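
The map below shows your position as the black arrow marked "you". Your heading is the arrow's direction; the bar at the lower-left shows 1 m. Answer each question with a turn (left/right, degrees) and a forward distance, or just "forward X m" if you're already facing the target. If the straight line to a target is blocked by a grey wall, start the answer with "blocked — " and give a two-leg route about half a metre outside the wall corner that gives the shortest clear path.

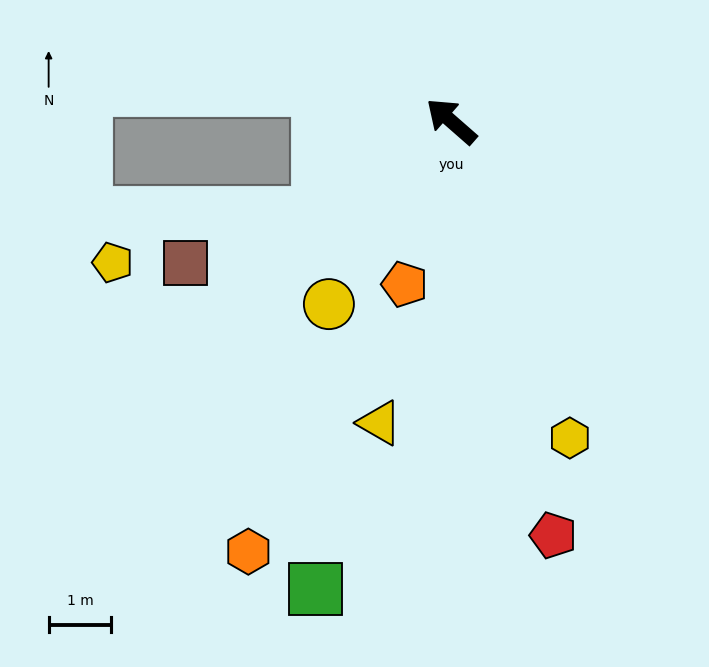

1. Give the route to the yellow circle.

turn left 97°, forward 3.5 m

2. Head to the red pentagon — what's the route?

turn left 145°, forward 6.8 m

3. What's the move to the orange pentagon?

turn left 115°, forward 2.7 m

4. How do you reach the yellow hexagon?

turn left 152°, forward 5.4 m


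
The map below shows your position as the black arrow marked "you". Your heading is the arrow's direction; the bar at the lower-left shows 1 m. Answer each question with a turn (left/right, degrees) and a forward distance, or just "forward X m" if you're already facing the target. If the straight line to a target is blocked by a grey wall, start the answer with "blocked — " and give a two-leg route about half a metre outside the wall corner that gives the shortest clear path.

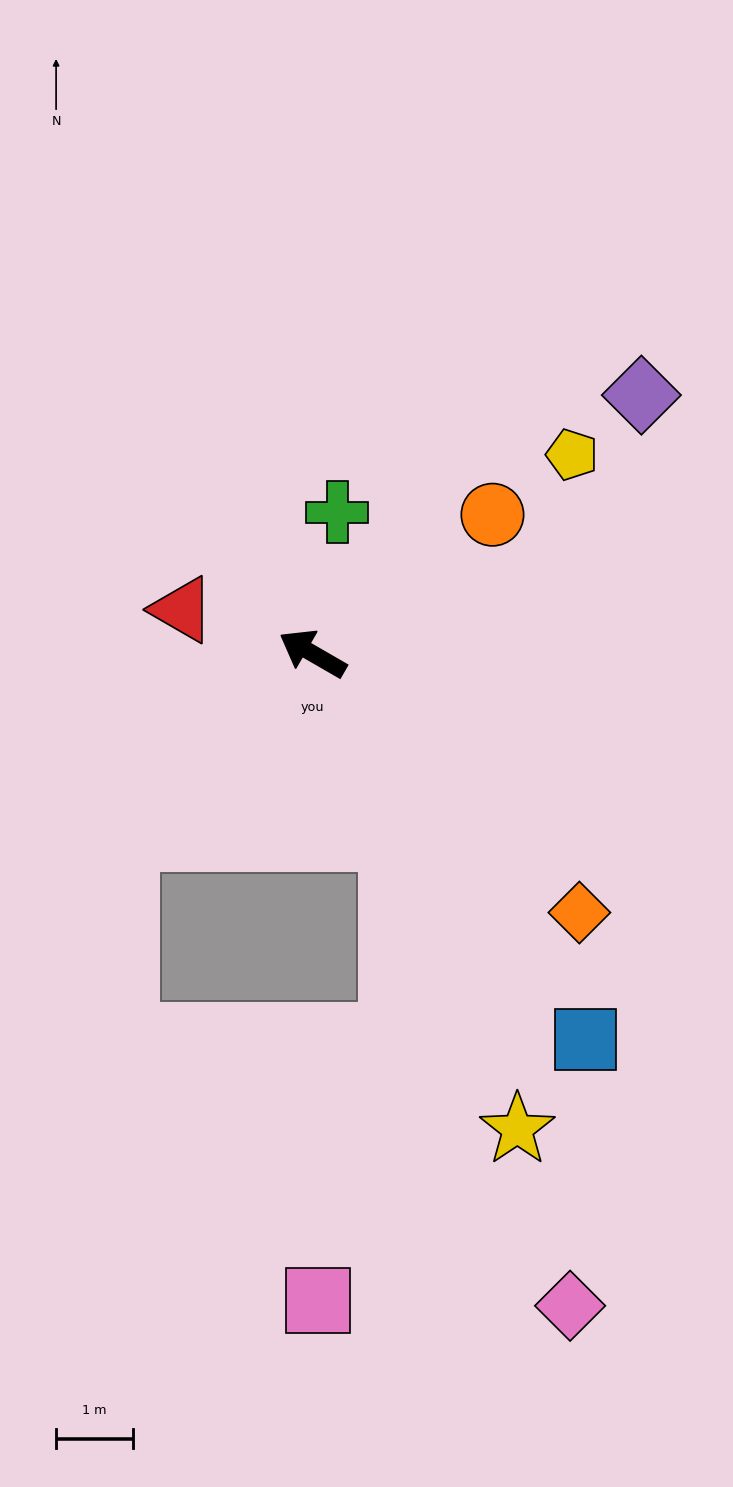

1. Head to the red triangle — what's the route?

turn left 11°, forward 1.8 m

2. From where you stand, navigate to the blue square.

turn left 155°, forward 6.2 m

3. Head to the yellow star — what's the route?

turn left 143°, forward 6.8 m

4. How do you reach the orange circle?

turn right 112°, forward 3.0 m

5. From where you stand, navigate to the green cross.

turn right 70°, forward 1.9 m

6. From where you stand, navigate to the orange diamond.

turn left 166°, forward 4.9 m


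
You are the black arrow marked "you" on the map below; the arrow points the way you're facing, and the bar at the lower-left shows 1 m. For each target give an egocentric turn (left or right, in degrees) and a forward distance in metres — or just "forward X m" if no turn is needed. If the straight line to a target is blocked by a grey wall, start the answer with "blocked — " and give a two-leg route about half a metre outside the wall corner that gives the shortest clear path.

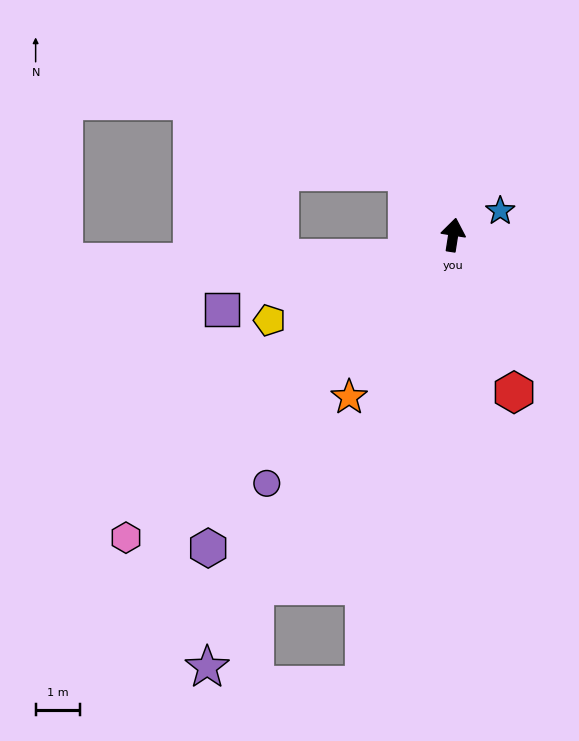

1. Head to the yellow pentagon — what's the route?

turn left 124°, forward 4.6 m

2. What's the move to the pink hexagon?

turn left 142°, forward 10.0 m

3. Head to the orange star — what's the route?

turn left 156°, forward 4.3 m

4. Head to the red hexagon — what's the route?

turn right 150°, forward 3.8 m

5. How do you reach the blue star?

turn right 54°, forward 1.2 m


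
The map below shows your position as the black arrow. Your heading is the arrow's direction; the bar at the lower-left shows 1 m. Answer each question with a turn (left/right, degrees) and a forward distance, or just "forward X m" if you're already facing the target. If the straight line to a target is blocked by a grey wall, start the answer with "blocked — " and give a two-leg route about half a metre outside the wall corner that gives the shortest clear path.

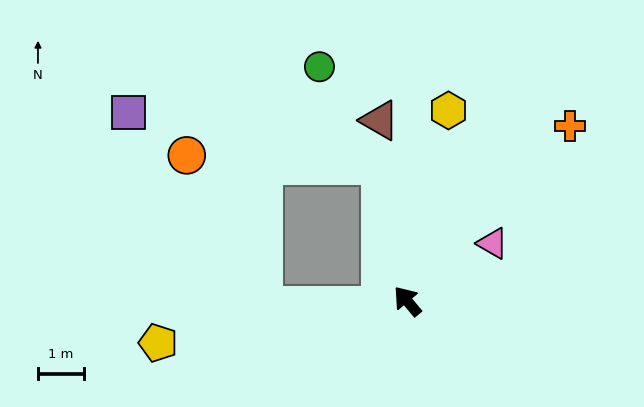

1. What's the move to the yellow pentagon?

turn left 60°, forward 5.5 m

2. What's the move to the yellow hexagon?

turn right 52°, forward 4.3 m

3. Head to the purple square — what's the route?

blocked — turn right 29°, forward 3.0 m, then turn left 67°, forward 5.6 m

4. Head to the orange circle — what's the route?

blocked — turn right 29°, forward 3.0 m, then turn left 76°, forward 4.3 m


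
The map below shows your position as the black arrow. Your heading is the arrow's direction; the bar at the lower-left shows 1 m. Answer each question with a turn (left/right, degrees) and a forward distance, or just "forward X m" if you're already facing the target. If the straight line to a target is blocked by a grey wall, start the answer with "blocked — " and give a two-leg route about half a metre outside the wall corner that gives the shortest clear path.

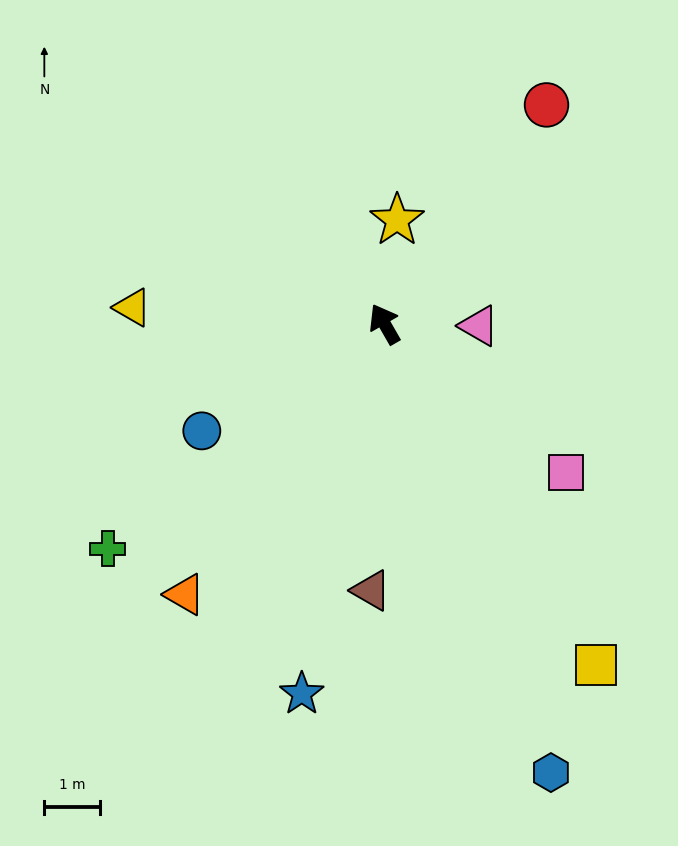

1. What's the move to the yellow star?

turn right 37°, forward 1.9 m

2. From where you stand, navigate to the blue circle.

turn left 90°, forward 3.8 m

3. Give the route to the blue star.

turn left 137°, forward 6.8 m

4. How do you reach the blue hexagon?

turn left 170°, forward 8.6 m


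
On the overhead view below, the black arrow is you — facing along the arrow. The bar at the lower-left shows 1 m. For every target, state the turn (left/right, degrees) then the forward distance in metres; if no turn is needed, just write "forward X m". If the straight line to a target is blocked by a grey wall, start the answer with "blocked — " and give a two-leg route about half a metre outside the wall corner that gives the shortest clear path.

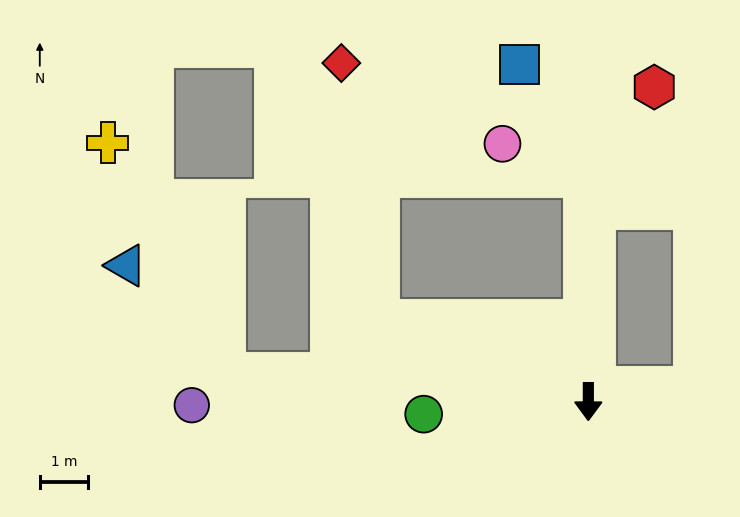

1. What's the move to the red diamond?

blocked — turn right 111°, forward 4.7 m, then turn right 61°, forward 5.4 m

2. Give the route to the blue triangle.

blocked — turn right 95°, forward 7.5 m, then turn right 42°, forward 3.0 m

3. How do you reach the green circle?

turn right 86°, forward 3.4 m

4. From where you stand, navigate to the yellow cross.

blocked — turn right 95°, forward 7.5 m, then turn right 58°, forward 5.4 m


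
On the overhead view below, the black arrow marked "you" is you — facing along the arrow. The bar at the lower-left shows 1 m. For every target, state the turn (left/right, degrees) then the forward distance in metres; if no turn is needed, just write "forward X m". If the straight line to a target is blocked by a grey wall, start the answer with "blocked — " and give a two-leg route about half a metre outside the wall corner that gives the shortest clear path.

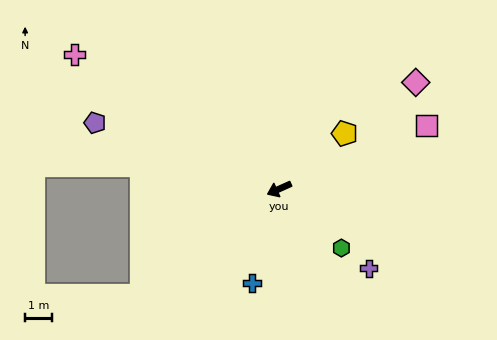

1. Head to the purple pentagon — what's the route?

turn right 44°, forward 7.3 m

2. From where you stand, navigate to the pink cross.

turn right 57°, forward 9.1 m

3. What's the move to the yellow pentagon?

turn right 164°, forward 3.2 m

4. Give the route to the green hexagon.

turn left 112°, forward 3.2 m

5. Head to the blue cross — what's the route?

turn left 50°, forward 3.6 m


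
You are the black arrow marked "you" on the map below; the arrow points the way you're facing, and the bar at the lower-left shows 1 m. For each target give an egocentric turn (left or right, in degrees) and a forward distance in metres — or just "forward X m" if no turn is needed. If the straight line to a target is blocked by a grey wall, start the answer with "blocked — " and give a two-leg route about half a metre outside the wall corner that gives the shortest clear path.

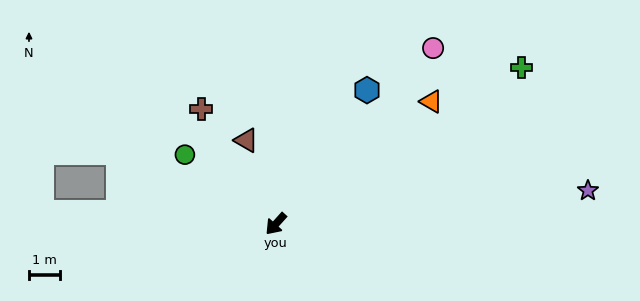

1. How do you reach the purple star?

turn left 138°, forward 10.1 m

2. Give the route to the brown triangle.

turn right 118°, forward 2.8 m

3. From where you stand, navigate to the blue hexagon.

turn right 172°, forward 5.2 m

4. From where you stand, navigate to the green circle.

turn right 85°, forward 3.7 m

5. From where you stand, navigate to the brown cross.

turn right 105°, forward 4.4 m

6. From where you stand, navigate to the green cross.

turn left 165°, forward 9.3 m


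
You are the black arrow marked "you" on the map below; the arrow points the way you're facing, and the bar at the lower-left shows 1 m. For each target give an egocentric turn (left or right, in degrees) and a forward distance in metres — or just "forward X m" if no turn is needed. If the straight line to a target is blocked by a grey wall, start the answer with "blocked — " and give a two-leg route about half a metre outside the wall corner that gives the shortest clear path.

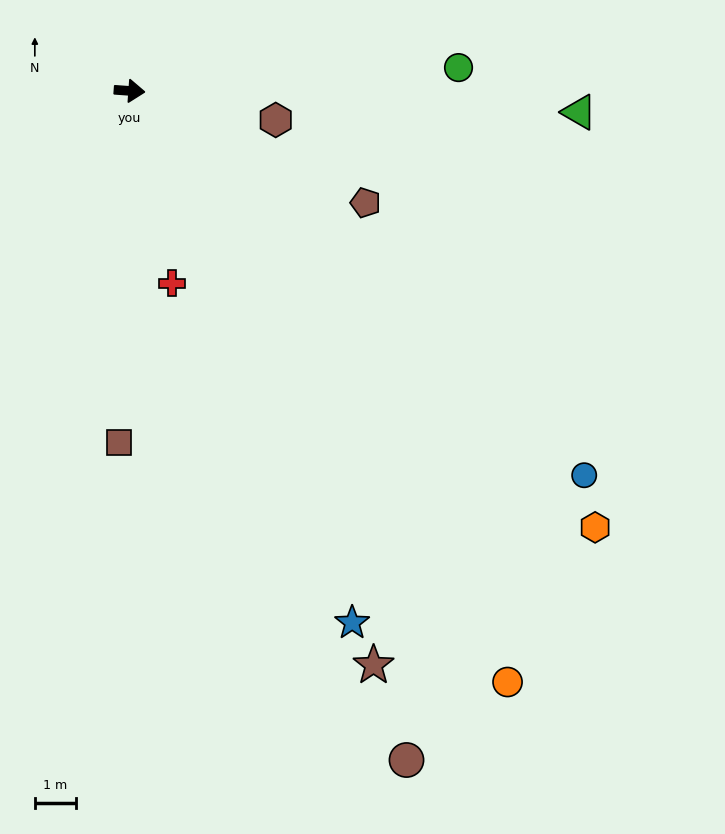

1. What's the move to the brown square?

turn right 88°, forward 8.5 m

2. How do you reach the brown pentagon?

turn right 21°, forward 6.3 m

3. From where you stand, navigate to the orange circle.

turn right 53°, forward 17.0 m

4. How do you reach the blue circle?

turn right 36°, forward 14.4 m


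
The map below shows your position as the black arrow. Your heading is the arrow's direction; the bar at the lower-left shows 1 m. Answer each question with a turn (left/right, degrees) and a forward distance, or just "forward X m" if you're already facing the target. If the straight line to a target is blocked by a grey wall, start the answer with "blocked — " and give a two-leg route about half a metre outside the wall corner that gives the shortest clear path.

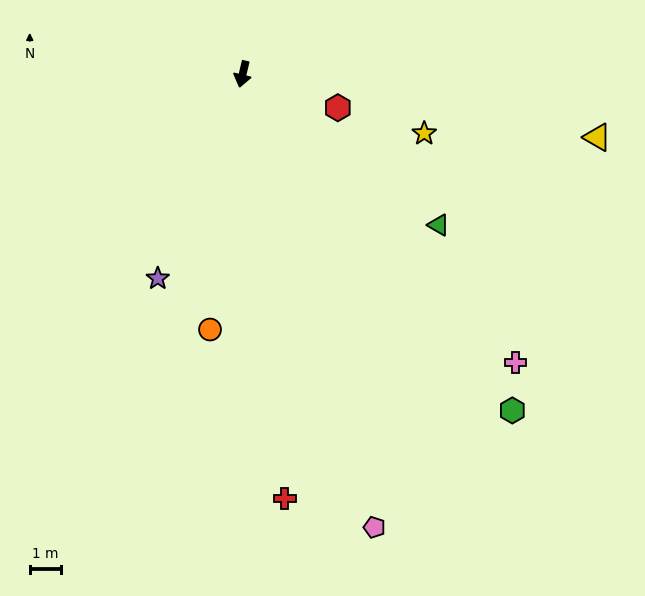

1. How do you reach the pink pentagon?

turn left 30°, forward 15.0 m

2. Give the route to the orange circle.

turn left 6°, forward 8.2 m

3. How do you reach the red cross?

turn left 19°, forward 13.6 m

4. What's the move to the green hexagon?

turn left 52°, forward 13.7 m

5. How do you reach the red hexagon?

turn left 84°, forward 3.2 m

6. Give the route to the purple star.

turn right 9°, forward 7.0 m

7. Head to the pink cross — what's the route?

turn left 57°, forward 12.7 m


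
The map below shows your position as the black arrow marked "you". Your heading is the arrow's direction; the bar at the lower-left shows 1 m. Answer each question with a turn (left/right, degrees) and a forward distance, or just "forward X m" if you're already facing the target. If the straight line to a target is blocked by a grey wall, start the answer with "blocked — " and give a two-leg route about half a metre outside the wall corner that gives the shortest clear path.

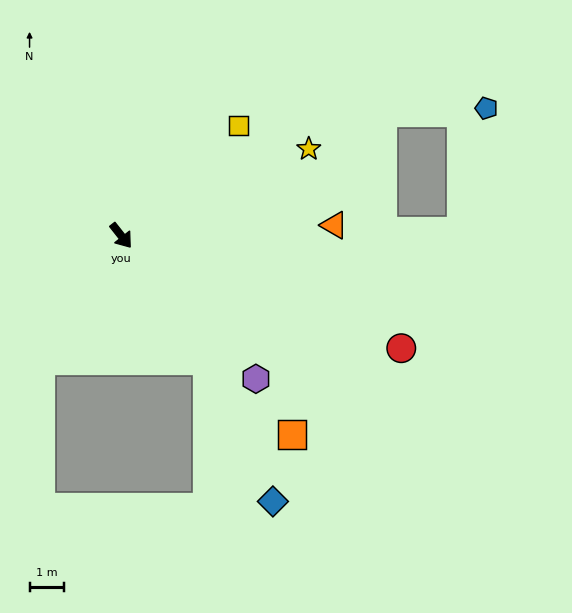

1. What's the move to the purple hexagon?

turn left 5°, forward 5.7 m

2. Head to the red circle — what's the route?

turn left 30°, forward 8.8 m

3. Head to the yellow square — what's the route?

turn left 95°, forward 4.7 m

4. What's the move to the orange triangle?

turn left 55°, forward 6.2 m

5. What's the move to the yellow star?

turn left 77°, forward 6.0 m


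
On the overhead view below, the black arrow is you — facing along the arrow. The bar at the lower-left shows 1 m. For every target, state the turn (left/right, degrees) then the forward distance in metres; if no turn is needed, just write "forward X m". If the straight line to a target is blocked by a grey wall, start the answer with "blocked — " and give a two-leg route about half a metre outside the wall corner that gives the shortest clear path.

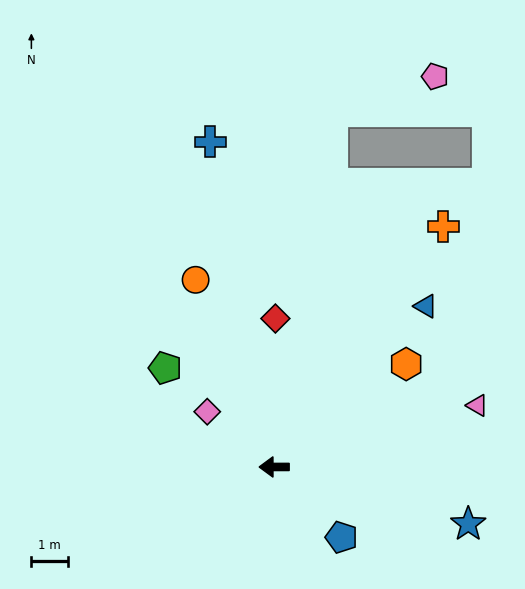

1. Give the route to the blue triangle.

turn right 133°, forward 6.0 m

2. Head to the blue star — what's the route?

turn left 164°, forward 5.5 m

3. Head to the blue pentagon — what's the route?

turn left 134°, forward 2.7 m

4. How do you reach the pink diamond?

turn right 40°, forward 2.4 m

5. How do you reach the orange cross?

turn right 125°, forward 8.0 m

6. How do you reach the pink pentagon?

blocked — turn right 99°, forward 9.8 m, then turn right 62°, forward 2.9 m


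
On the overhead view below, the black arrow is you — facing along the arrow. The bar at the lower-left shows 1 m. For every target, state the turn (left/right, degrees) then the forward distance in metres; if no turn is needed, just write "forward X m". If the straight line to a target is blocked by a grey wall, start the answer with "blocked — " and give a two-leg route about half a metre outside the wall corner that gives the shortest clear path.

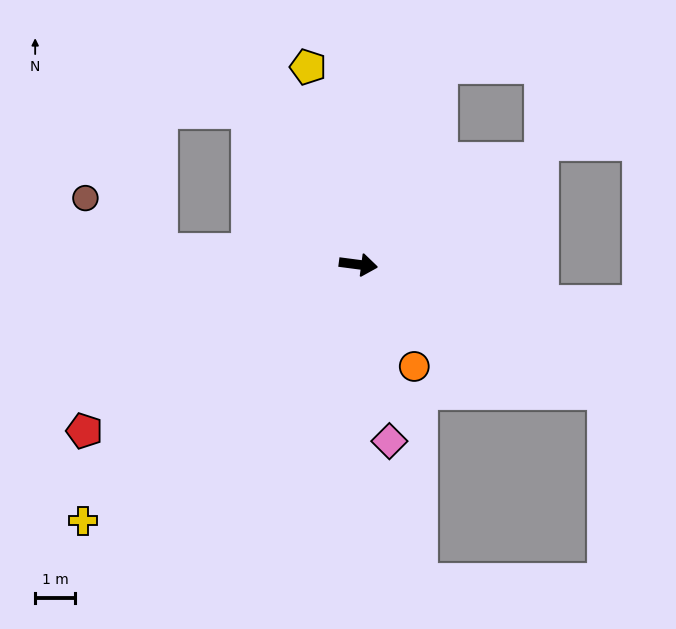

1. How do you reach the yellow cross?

turn right 130°, forward 9.4 m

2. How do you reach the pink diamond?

turn right 73°, forward 4.5 m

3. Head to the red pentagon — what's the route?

turn right 141°, forward 8.0 m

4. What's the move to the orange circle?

turn right 54°, forward 2.9 m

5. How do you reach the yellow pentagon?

turn left 112°, forward 5.1 m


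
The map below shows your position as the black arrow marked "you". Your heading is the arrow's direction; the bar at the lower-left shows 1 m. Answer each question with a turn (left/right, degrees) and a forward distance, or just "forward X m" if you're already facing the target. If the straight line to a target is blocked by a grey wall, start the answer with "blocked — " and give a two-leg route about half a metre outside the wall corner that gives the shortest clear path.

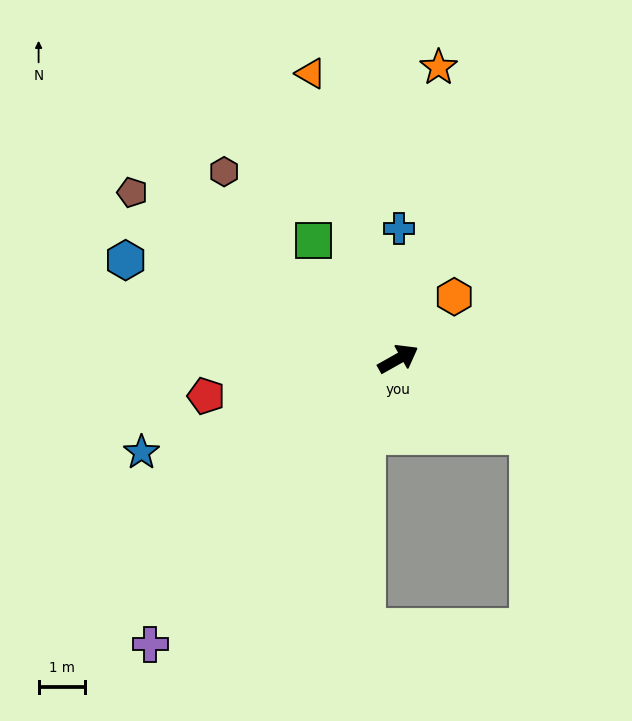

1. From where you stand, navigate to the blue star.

turn left 171°, forward 5.9 m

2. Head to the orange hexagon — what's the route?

turn left 19°, forward 1.8 m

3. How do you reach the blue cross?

turn left 60°, forward 2.8 m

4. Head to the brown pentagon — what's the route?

turn left 119°, forward 6.8 m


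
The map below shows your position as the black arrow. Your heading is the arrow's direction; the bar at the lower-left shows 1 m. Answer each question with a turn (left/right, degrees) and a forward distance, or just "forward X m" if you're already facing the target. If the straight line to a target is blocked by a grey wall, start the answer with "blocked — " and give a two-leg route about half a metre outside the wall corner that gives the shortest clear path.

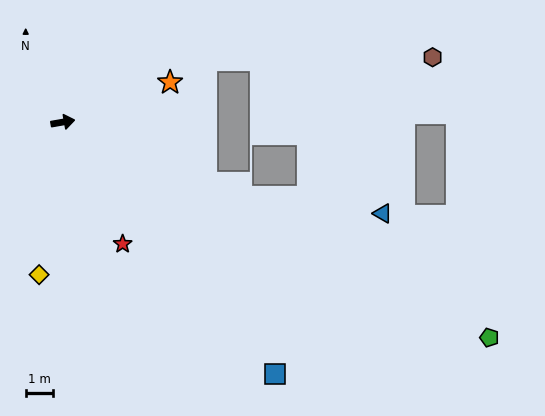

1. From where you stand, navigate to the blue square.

turn right 60°, forward 12.2 m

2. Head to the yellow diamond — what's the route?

turn right 109°, forward 5.7 m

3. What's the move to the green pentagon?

turn right 37°, forward 17.7 m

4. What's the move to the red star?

turn right 74°, forward 5.0 m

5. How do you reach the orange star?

turn left 10°, forward 4.2 m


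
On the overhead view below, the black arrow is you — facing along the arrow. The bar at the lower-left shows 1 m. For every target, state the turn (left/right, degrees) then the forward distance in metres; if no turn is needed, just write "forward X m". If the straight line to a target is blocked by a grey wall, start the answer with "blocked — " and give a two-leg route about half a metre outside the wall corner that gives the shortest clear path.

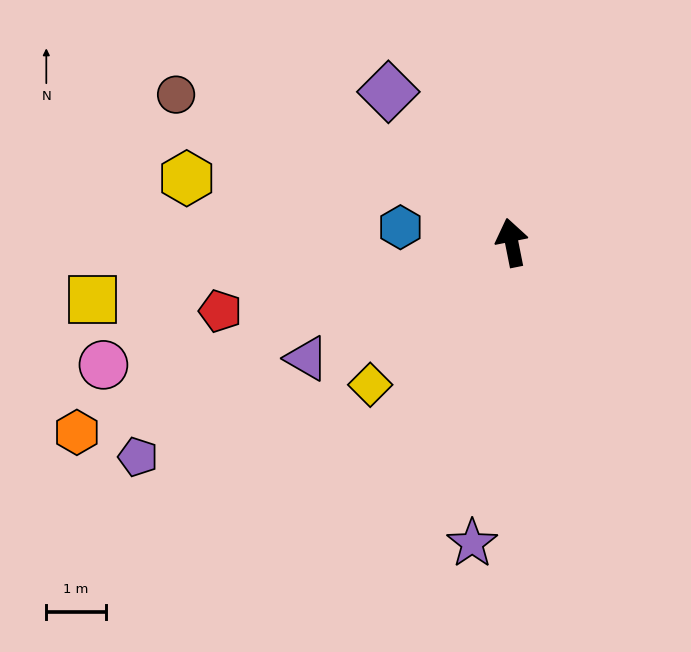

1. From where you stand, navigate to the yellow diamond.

turn left 124°, forward 3.4 m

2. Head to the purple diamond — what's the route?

turn left 28°, forward 3.3 m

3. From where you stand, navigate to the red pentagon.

turn left 92°, forward 5.0 m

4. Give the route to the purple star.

turn left 161°, forward 5.1 m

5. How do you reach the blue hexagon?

turn left 71°, forward 1.9 m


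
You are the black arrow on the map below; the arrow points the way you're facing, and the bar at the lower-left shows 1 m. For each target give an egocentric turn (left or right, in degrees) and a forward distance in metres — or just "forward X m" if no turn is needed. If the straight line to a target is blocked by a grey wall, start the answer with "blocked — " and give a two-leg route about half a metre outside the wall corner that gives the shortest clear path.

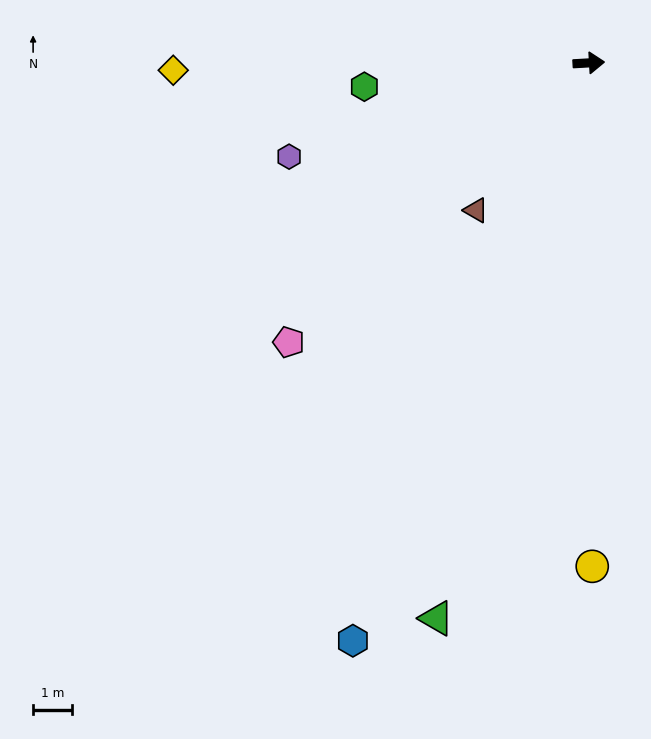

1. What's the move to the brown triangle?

turn right 131°, forward 4.8 m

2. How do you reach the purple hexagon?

turn right 166°, forward 8.1 m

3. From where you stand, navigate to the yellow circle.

turn right 93°, forward 12.9 m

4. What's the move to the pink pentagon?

turn right 140°, forward 10.5 m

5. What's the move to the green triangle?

turn right 109°, forward 14.8 m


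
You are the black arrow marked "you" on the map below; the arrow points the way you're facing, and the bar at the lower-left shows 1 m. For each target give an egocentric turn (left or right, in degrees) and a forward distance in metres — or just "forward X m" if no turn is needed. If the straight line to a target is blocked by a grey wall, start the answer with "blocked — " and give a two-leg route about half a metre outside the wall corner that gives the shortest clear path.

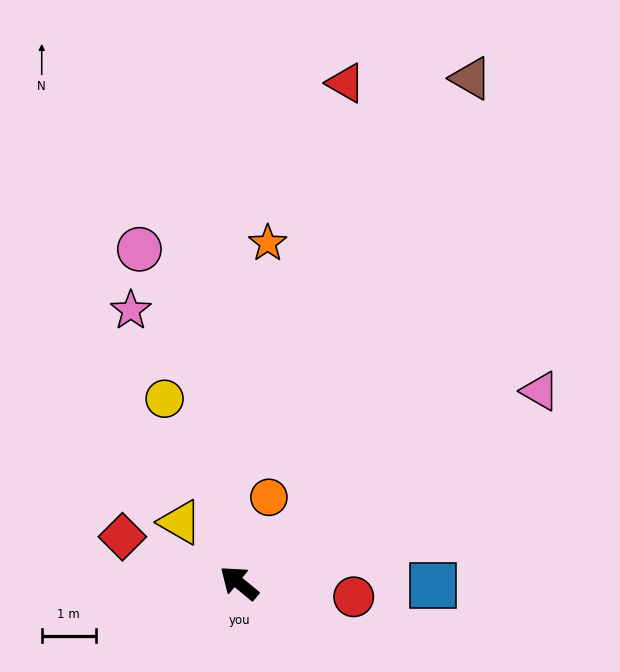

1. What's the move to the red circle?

turn right 147°, forward 2.1 m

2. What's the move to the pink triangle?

turn right 108°, forward 6.6 m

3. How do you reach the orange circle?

turn right 70°, forward 1.7 m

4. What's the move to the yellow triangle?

turn right 6°, forward 1.6 m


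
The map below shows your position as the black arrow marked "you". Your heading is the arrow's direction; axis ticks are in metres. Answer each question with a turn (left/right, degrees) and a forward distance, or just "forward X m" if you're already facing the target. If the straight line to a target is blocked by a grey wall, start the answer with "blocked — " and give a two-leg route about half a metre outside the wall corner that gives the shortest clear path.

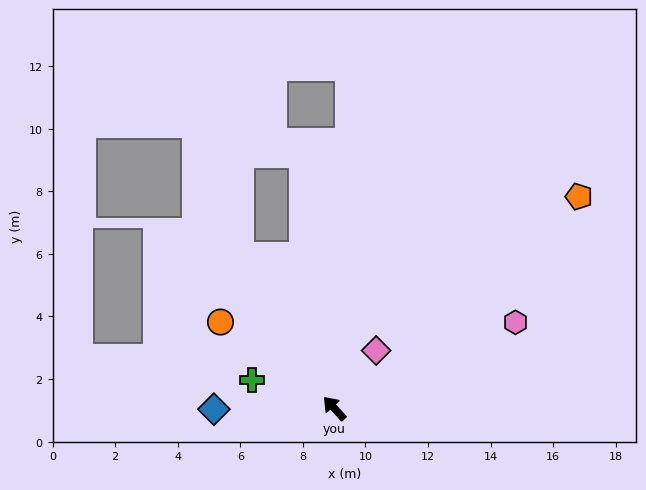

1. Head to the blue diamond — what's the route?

turn left 48°, forward 3.8 m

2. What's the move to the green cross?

turn left 29°, forward 2.8 m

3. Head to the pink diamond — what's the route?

turn right 78°, forward 2.3 m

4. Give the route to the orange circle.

turn left 10°, forward 4.6 m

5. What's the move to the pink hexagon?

turn right 107°, forward 6.4 m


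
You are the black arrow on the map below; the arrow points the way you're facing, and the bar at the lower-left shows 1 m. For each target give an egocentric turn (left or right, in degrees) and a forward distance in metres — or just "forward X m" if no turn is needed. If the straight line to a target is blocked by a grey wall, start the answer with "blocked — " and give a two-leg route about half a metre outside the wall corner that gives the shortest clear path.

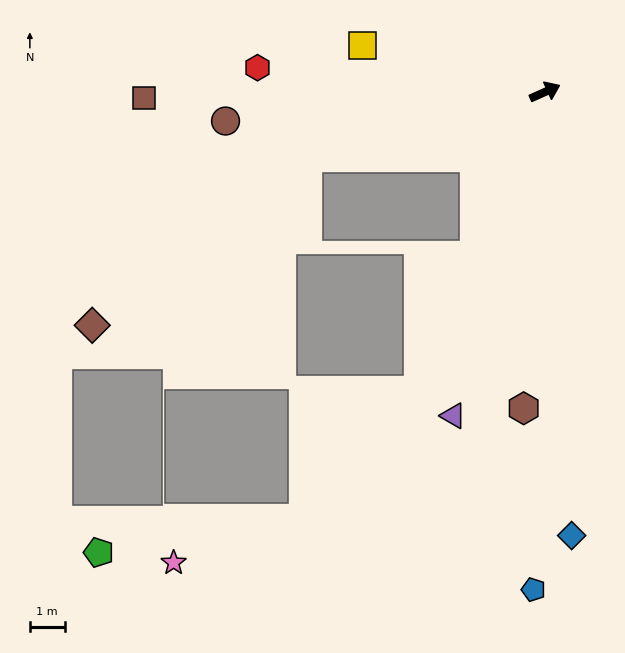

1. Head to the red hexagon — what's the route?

turn left 151°, forward 8.3 m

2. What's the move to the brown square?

turn left 157°, forward 11.6 m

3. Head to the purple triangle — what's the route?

turn right 130°, forward 9.7 m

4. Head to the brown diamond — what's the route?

blocked — turn left 171°, forward 7.1 m, then turn left 23°, forward 7.9 m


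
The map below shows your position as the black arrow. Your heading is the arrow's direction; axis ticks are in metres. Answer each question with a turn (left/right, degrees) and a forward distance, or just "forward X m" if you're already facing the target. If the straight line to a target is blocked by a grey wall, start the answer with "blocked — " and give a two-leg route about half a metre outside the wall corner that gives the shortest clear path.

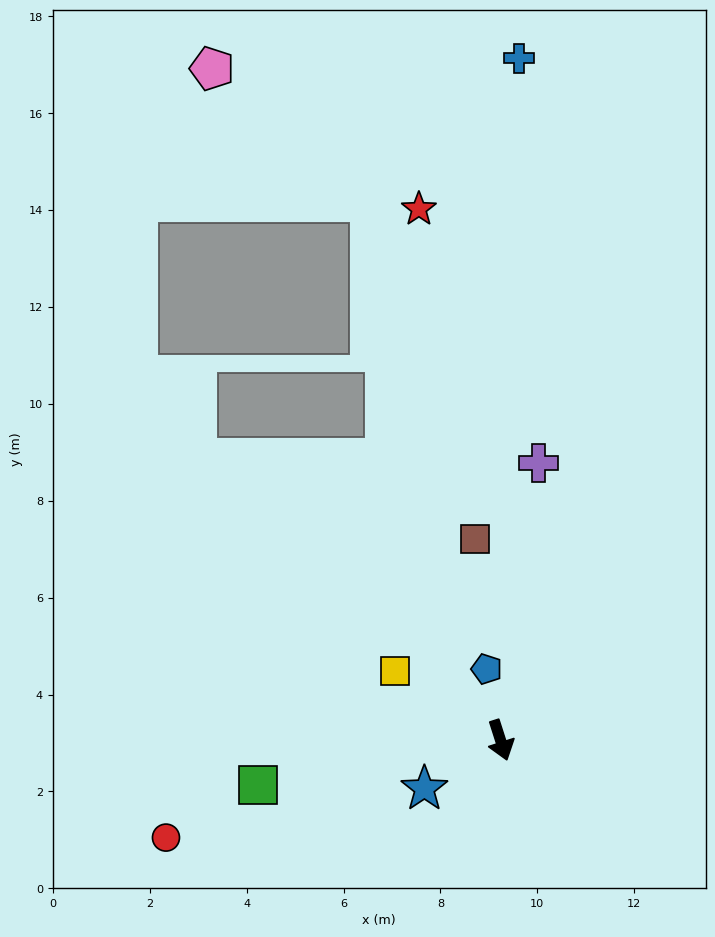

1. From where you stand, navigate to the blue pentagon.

turn left 173°, forward 1.5 m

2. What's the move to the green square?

turn right 97°, forward 5.1 m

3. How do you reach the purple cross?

turn left 154°, forward 5.8 m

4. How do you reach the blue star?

turn right 75°, forward 1.9 m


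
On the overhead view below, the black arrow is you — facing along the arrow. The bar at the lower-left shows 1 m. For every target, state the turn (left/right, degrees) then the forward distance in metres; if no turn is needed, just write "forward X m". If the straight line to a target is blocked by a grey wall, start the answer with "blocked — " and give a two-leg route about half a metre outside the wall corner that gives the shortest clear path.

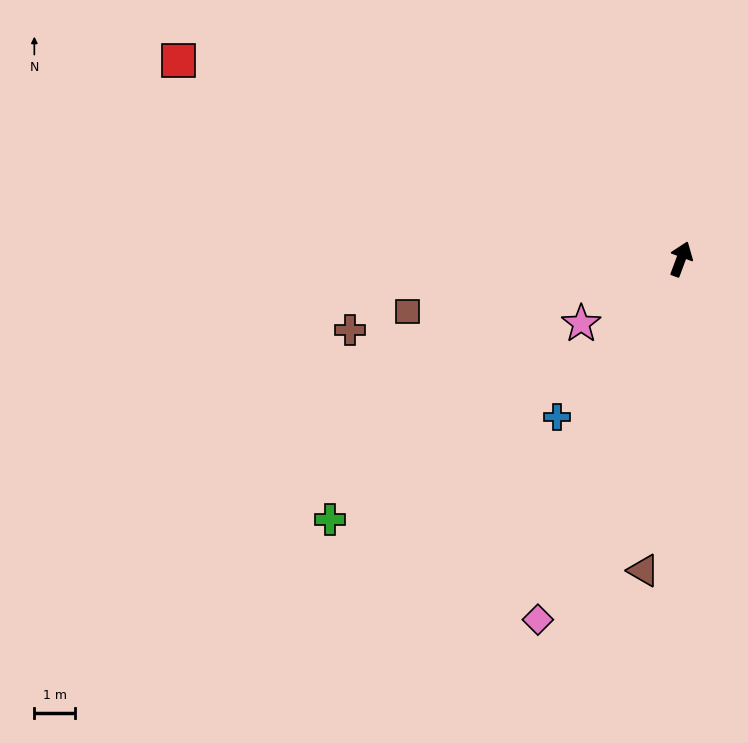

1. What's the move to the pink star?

turn left 143°, forward 2.9 m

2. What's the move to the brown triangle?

turn right 166°, forward 7.8 m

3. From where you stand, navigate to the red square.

turn left 89°, forward 13.3 m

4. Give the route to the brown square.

turn left 121°, forward 6.9 m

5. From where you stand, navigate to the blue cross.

turn left 162°, forward 5.0 m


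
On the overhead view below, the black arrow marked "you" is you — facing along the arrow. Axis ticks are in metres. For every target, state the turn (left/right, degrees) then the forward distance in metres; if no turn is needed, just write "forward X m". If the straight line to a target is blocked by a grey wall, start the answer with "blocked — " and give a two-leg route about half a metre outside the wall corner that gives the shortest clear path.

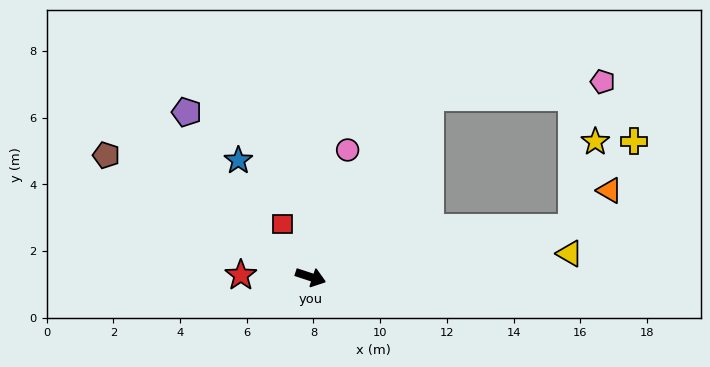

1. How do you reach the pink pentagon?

blocked — turn left 75°, forward 6.5 m, then turn right 52°, forward 5.2 m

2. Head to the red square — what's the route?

turn left 136°, forward 1.8 m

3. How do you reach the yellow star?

blocked — turn left 29°, forward 8.0 m, then turn left 64°, forward 2.7 m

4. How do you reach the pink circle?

turn left 92°, forward 4.0 m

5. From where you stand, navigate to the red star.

turn right 163°, forward 2.1 m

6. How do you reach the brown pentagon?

turn left 167°, forward 7.1 m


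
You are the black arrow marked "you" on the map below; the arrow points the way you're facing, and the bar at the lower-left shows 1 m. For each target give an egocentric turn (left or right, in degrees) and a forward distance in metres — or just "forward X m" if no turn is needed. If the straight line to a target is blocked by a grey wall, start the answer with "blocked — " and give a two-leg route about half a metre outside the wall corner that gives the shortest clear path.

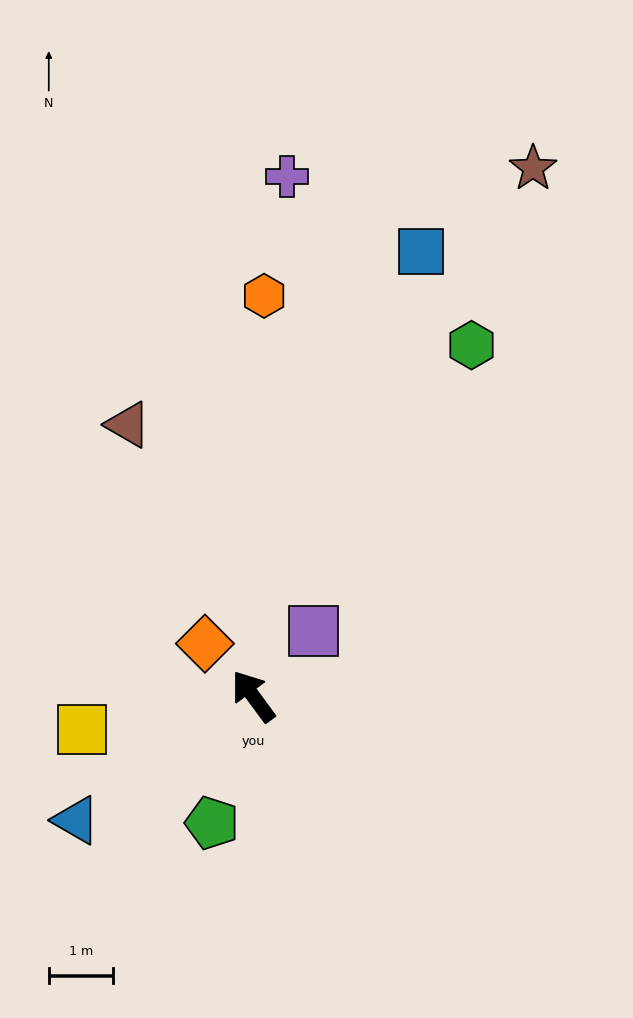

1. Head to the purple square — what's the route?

turn right 79°, forward 1.4 m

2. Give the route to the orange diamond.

turn left 6°, forward 1.1 m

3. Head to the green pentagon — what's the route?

turn left 126°, forward 2.1 m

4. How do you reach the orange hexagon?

turn right 38°, forward 6.2 m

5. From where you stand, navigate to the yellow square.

turn left 65°, forward 2.7 m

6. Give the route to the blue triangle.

turn left 89°, forward 3.4 m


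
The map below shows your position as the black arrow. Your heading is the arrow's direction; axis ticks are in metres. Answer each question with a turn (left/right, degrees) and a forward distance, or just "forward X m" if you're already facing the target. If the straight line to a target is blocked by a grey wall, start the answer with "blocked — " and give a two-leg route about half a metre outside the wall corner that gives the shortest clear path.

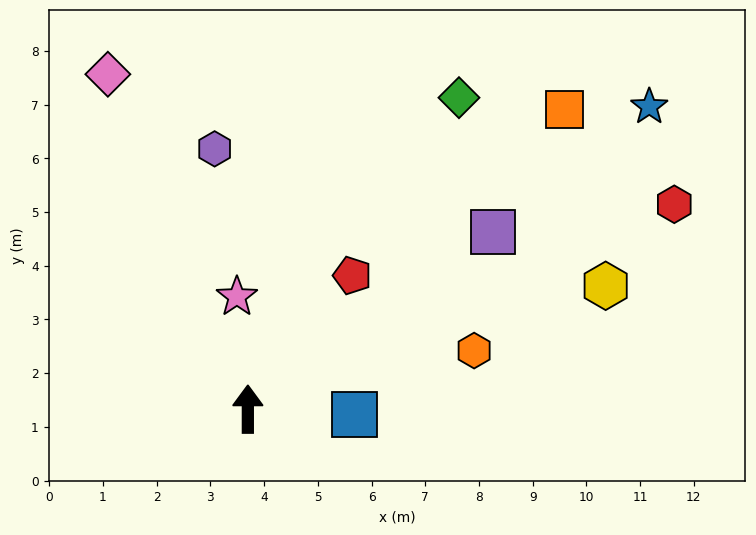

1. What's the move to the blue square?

turn right 93°, forward 2.0 m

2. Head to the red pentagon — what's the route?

turn right 38°, forward 3.2 m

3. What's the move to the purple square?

turn right 54°, forward 5.6 m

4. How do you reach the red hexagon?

turn right 64°, forward 8.8 m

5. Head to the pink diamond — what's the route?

turn left 23°, forward 6.8 m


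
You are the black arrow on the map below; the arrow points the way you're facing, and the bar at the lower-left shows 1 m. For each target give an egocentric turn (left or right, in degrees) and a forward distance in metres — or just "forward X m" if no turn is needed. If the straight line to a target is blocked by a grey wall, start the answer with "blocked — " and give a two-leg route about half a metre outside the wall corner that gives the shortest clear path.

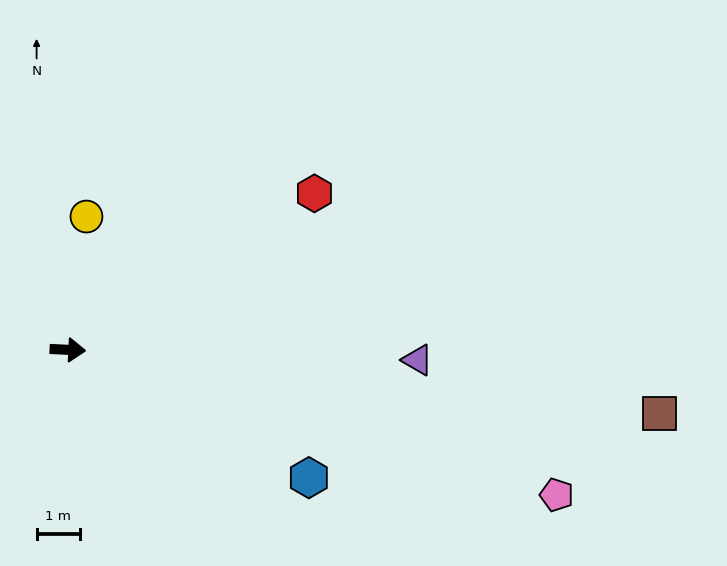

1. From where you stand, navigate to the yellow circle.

turn left 85°, forward 3.1 m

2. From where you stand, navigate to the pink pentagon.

turn right 14°, forward 11.8 m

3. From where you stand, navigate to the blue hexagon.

turn right 25°, forward 6.3 m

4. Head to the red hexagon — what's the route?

turn left 35°, forward 6.8 m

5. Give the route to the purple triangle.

forward 8.1 m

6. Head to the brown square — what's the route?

turn right 3°, forward 13.8 m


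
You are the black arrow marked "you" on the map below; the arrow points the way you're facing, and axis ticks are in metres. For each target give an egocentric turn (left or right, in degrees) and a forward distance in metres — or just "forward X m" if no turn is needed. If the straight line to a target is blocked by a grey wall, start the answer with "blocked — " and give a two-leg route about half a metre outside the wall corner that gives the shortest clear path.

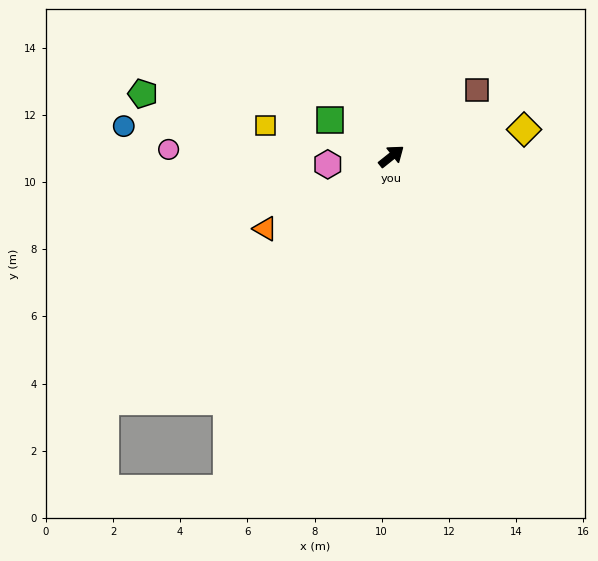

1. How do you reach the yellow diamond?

turn right 27°, forward 4.0 m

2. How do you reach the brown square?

forward 3.2 m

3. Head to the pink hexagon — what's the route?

turn left 149°, forward 1.9 m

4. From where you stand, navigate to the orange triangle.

turn left 171°, forward 4.3 m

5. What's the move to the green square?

turn left 111°, forward 2.1 m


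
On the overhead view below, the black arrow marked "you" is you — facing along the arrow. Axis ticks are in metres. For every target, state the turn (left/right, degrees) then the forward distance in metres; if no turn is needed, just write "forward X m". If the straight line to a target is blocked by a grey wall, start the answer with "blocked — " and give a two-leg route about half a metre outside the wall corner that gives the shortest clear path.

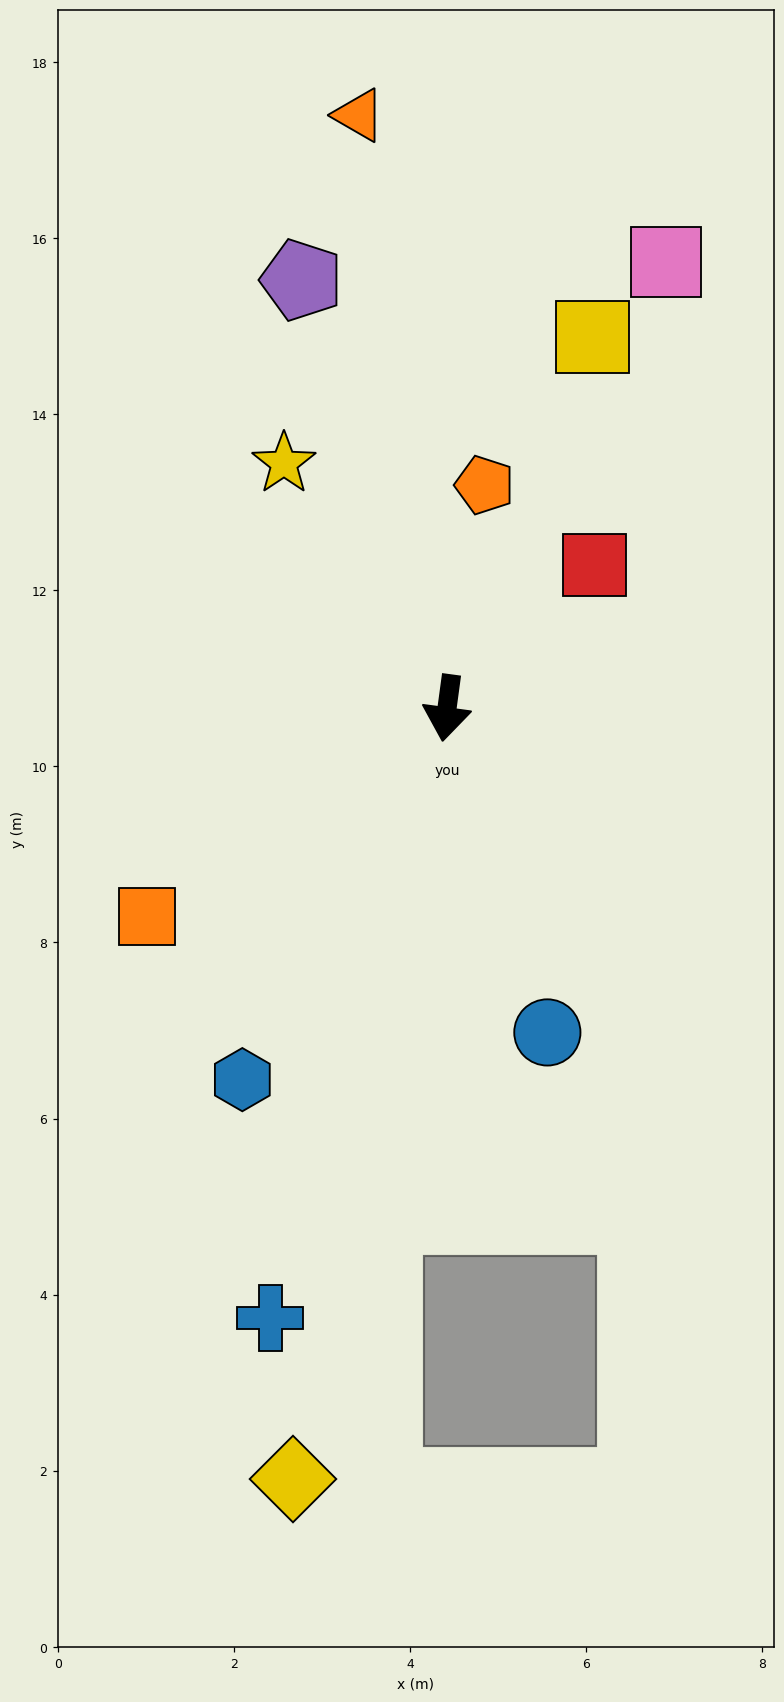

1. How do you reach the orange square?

turn right 47°, forward 4.1 m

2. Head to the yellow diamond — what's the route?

turn right 4°, forward 8.9 m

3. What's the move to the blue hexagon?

turn right 21°, forward 4.8 m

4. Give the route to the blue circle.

turn left 25°, forward 3.9 m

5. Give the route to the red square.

turn left 142°, forward 2.3 m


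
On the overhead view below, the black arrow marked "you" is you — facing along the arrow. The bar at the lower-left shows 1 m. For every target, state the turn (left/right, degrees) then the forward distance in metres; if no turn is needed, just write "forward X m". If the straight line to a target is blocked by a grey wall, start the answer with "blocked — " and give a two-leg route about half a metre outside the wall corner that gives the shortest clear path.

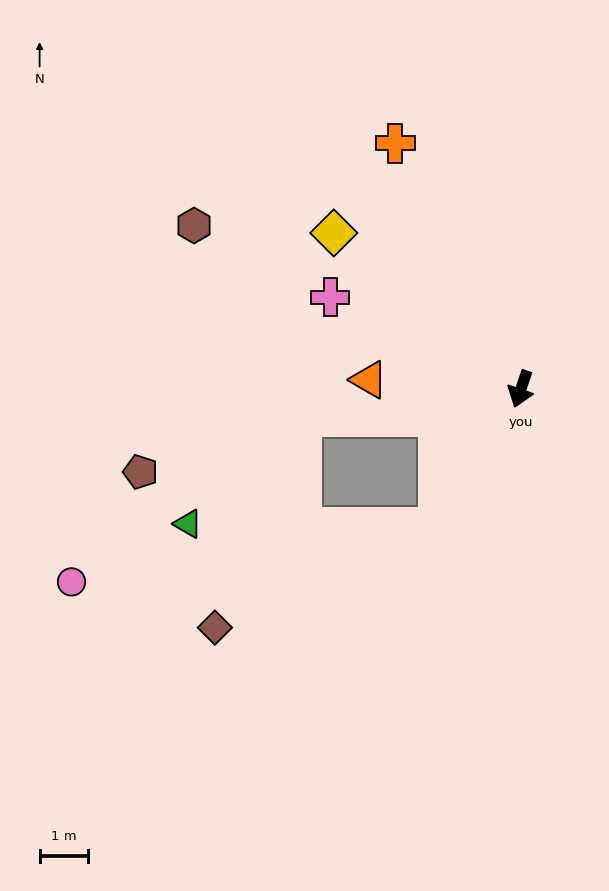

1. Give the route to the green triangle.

blocked — turn right 12°, forward 3.3 m, then turn right 60°, forward 5.2 m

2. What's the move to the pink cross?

turn right 97°, forward 4.4 m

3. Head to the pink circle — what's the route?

blocked — turn right 12°, forward 3.3 m, then turn right 51°, forward 7.7 m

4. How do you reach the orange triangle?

turn right 75°, forward 3.1 m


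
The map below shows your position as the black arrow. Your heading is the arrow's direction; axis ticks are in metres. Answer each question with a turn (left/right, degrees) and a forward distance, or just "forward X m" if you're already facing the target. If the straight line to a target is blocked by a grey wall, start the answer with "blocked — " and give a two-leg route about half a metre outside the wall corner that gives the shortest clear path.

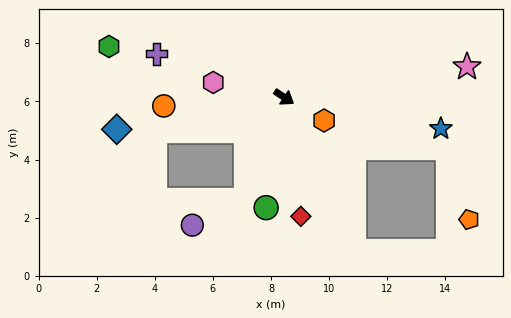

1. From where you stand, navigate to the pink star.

turn left 43°, forward 6.4 m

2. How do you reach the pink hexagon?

turn right 158°, forward 2.5 m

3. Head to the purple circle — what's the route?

blocked — turn right 77°, forward 3.8 m, then turn right 44°, forward 2.0 m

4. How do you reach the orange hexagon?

turn left 3°, forward 1.6 m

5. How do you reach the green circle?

turn right 66°, forward 3.8 m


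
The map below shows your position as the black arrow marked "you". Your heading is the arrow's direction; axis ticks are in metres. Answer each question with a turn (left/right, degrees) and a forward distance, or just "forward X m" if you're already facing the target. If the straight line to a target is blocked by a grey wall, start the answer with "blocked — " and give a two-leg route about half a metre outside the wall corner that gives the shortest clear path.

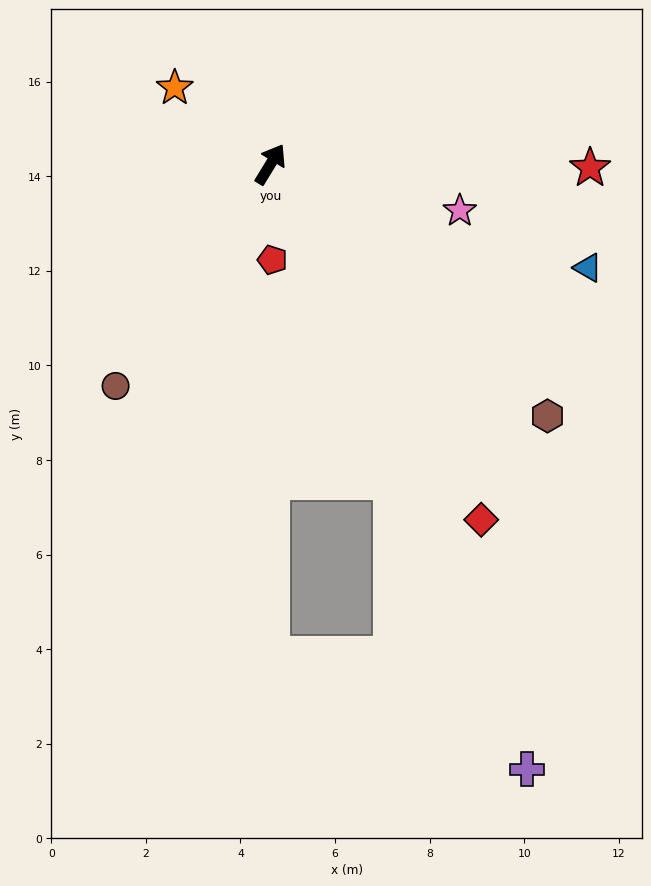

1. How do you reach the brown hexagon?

turn right 101°, forward 7.9 m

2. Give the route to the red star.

turn right 59°, forward 6.8 m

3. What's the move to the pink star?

turn right 72°, forward 4.1 m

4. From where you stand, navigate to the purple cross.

turn right 126°, forward 13.9 m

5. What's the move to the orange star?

turn left 83°, forward 2.6 m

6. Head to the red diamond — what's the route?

turn right 118°, forward 8.7 m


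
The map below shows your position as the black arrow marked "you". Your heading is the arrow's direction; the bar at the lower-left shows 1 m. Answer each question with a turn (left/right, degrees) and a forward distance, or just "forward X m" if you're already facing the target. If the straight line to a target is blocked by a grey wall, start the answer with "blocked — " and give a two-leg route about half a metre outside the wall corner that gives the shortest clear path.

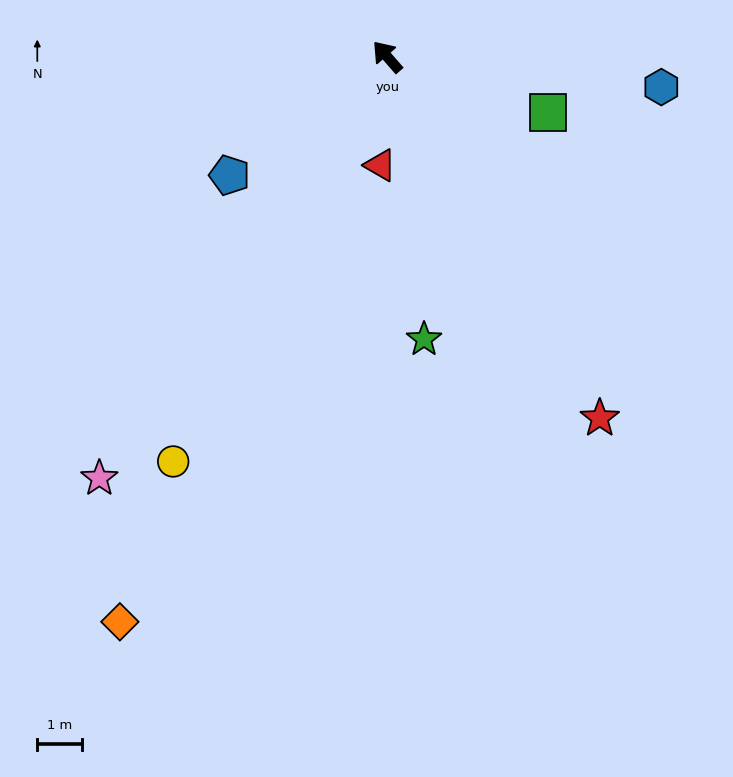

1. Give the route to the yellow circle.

turn left 111°, forward 10.2 m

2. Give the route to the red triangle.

turn left 135°, forward 2.4 m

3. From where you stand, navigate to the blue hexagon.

turn right 137°, forward 6.2 m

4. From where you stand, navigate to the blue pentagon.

turn left 86°, forward 4.4 m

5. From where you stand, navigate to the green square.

turn right 150°, forward 3.8 m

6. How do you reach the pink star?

turn left 105°, forward 11.4 m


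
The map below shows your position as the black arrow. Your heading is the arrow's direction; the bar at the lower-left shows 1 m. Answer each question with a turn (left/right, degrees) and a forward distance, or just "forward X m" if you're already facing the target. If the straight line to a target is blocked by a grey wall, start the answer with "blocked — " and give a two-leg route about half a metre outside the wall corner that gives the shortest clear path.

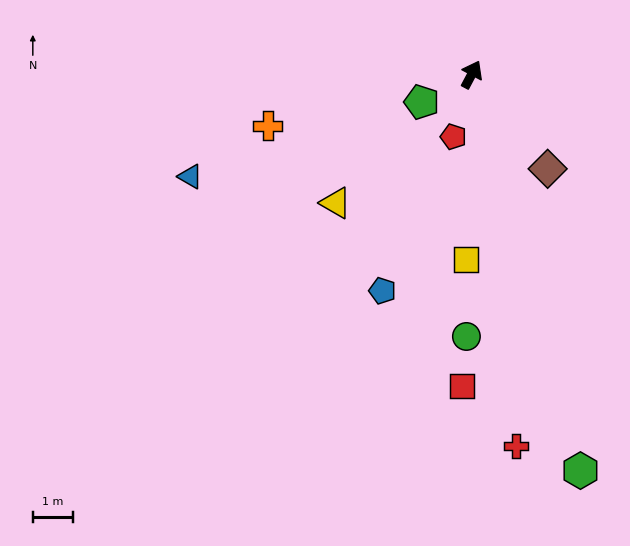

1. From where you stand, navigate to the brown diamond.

turn right 113°, forward 3.0 m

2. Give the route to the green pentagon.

turn left 147°, forward 1.4 m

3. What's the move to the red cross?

turn right 145°, forward 9.4 m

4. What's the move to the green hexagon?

turn right 137°, forward 10.3 m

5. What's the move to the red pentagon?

turn right 168°, forward 1.6 m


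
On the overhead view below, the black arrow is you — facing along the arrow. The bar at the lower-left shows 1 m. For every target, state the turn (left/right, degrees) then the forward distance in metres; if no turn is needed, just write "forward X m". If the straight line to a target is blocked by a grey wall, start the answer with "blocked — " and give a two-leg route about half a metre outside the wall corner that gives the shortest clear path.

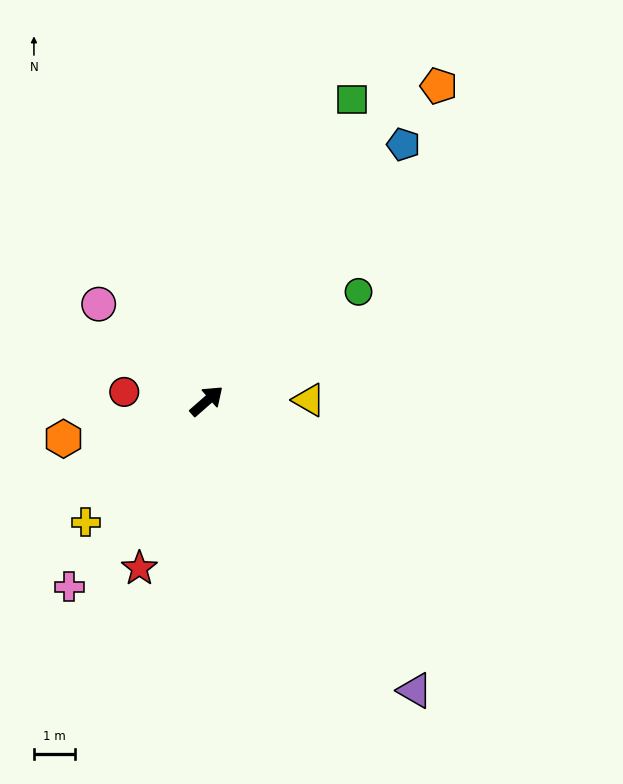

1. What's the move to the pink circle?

turn left 97°, forward 3.6 m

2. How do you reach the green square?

turn left 23°, forward 8.2 m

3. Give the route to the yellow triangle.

turn right 41°, forward 2.5 m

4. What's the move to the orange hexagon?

turn left 153°, forward 3.6 m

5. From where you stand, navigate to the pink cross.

turn right 168°, forward 5.7 m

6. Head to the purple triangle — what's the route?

turn right 96°, forward 8.7 m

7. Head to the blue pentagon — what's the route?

turn left 11°, forward 7.9 m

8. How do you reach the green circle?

turn right 6°, forward 4.6 m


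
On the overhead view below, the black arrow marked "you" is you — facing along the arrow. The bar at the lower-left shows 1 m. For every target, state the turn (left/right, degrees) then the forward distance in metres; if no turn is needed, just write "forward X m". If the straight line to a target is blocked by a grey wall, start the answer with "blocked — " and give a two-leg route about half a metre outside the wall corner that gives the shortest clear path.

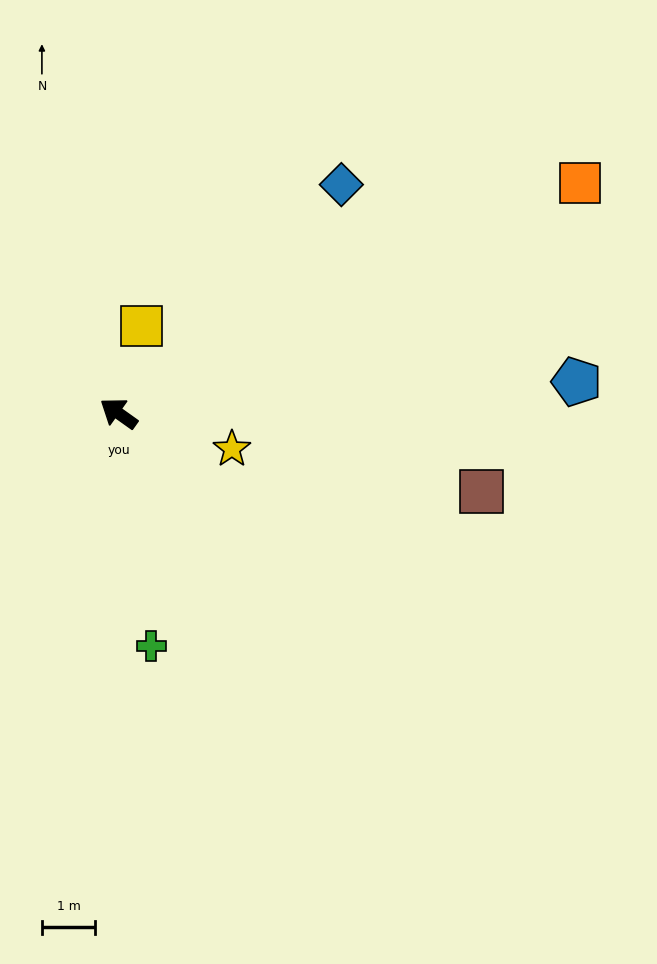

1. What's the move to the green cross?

turn left 133°, forward 4.4 m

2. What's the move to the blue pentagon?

turn right 141°, forward 8.6 m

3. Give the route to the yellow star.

turn right 162°, forward 2.2 m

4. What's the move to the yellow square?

turn right 69°, forward 1.7 m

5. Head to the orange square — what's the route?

turn right 118°, forward 9.7 m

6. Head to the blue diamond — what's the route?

turn right 99°, forward 6.0 m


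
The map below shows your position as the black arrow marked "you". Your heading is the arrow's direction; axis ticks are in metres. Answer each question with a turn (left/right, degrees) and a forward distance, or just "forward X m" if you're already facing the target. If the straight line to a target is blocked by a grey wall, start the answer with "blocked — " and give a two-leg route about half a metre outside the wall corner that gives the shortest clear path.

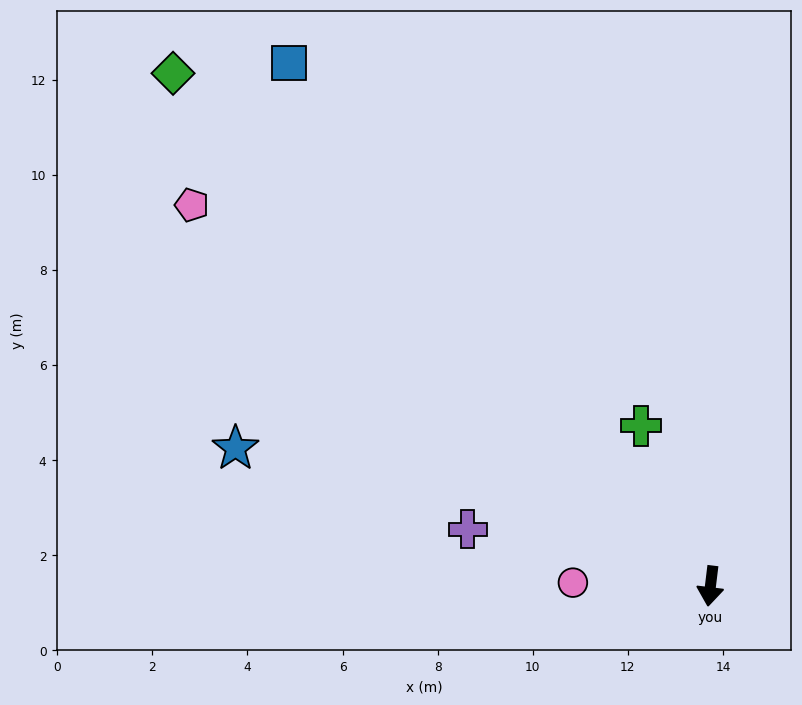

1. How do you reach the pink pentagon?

turn right 119°, forward 13.5 m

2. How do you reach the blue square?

turn right 134°, forward 14.1 m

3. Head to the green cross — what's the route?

turn right 150°, forward 3.7 m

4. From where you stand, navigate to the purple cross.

turn right 96°, forward 5.2 m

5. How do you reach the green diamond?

turn right 127°, forward 15.6 m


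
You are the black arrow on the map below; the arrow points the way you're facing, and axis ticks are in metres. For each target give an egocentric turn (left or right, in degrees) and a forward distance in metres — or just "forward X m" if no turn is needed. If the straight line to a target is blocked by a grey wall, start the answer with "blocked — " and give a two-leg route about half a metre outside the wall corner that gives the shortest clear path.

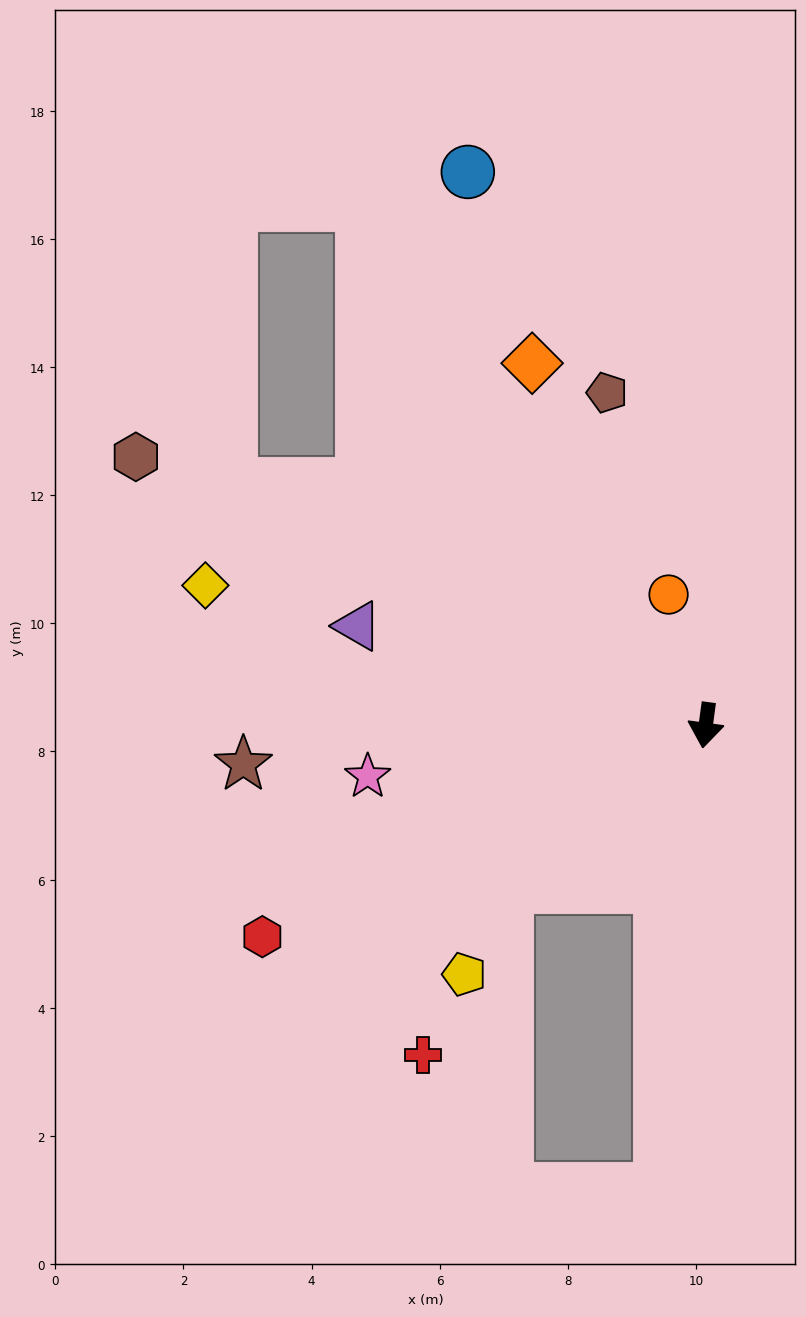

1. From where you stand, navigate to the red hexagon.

turn right 57°, forward 7.7 m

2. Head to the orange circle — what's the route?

turn right 156°, forward 2.1 m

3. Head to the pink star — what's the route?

turn right 74°, forward 5.3 m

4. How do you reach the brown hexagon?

turn right 108°, forward 9.8 m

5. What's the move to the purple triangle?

turn right 98°, forward 5.7 m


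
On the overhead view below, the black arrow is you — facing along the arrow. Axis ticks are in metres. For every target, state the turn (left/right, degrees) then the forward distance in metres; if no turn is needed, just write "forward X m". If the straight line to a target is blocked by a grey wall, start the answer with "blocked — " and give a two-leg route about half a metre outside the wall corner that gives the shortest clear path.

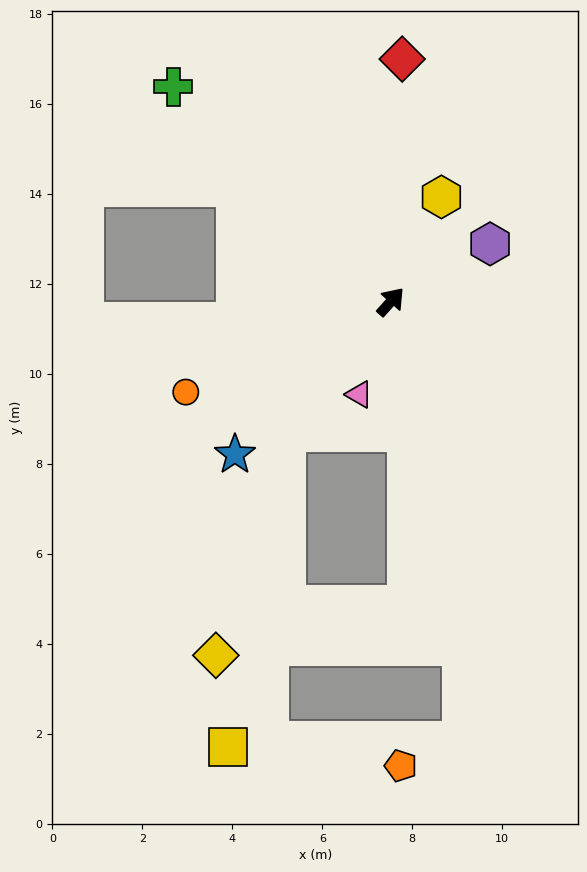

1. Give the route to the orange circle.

turn left 155°, forward 5.0 m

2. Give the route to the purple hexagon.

turn right 18°, forward 2.6 m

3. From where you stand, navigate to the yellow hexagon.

turn left 16°, forward 2.6 m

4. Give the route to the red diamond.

turn left 39°, forward 5.4 m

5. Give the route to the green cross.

turn left 87°, forward 6.8 m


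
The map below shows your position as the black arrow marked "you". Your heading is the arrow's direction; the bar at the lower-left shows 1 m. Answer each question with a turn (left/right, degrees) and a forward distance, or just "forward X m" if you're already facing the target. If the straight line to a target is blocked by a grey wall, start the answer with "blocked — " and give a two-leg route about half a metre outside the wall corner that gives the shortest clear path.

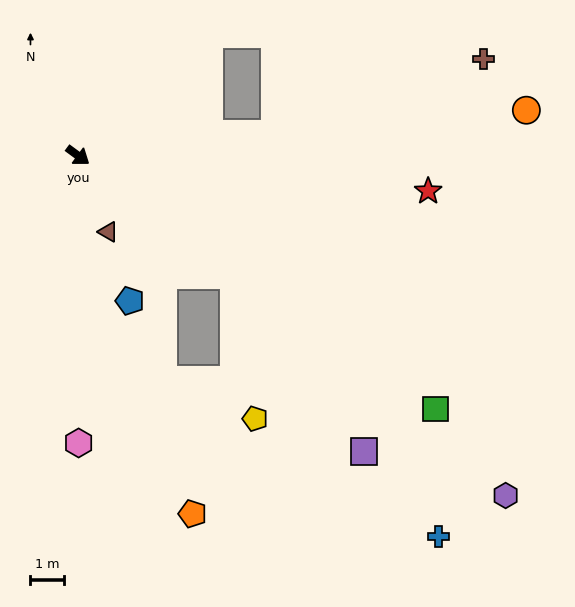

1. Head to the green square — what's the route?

forward 13.0 m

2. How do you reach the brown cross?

blocked — turn left 43°, forward 5.9 m, then turn left 13°, forward 6.5 m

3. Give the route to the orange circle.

turn left 42°, forward 13.3 m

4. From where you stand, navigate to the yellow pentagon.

blocked — forward 5.8 m, then turn right 45°, forward 4.3 m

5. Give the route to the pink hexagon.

turn right 54°, forward 8.5 m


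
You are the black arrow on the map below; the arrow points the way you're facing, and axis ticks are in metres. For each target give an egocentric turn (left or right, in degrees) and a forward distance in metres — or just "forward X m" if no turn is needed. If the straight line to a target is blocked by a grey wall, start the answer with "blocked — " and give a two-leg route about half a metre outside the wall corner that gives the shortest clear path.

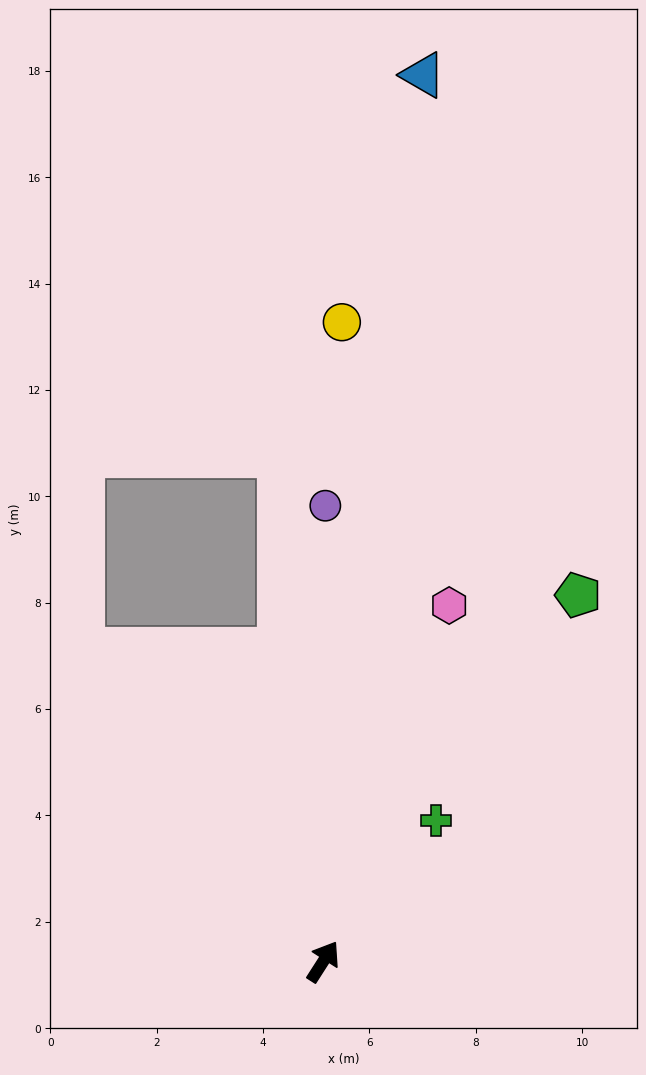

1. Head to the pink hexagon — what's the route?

turn left 13°, forward 7.1 m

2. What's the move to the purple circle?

turn left 32°, forward 8.6 m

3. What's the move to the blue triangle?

turn left 26°, forward 16.8 m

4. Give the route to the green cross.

turn right 6°, forward 3.4 m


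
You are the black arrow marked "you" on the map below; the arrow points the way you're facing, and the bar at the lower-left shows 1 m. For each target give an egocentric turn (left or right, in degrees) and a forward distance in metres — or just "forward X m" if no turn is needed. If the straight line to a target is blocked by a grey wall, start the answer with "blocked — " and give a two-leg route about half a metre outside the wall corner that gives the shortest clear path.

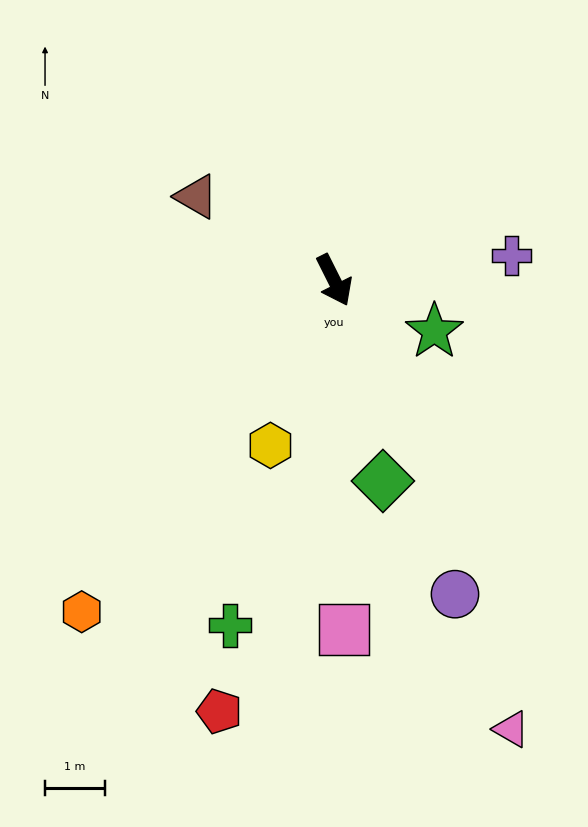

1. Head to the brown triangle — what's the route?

turn right 148°, forward 2.7 m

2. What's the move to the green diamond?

turn right 13°, forward 3.4 m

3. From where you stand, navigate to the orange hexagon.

turn right 64°, forward 6.9 m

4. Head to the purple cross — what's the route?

turn left 71°, forward 3.0 m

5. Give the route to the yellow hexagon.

turn right 48°, forward 2.9 m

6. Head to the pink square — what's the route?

turn right 25°, forward 5.8 m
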